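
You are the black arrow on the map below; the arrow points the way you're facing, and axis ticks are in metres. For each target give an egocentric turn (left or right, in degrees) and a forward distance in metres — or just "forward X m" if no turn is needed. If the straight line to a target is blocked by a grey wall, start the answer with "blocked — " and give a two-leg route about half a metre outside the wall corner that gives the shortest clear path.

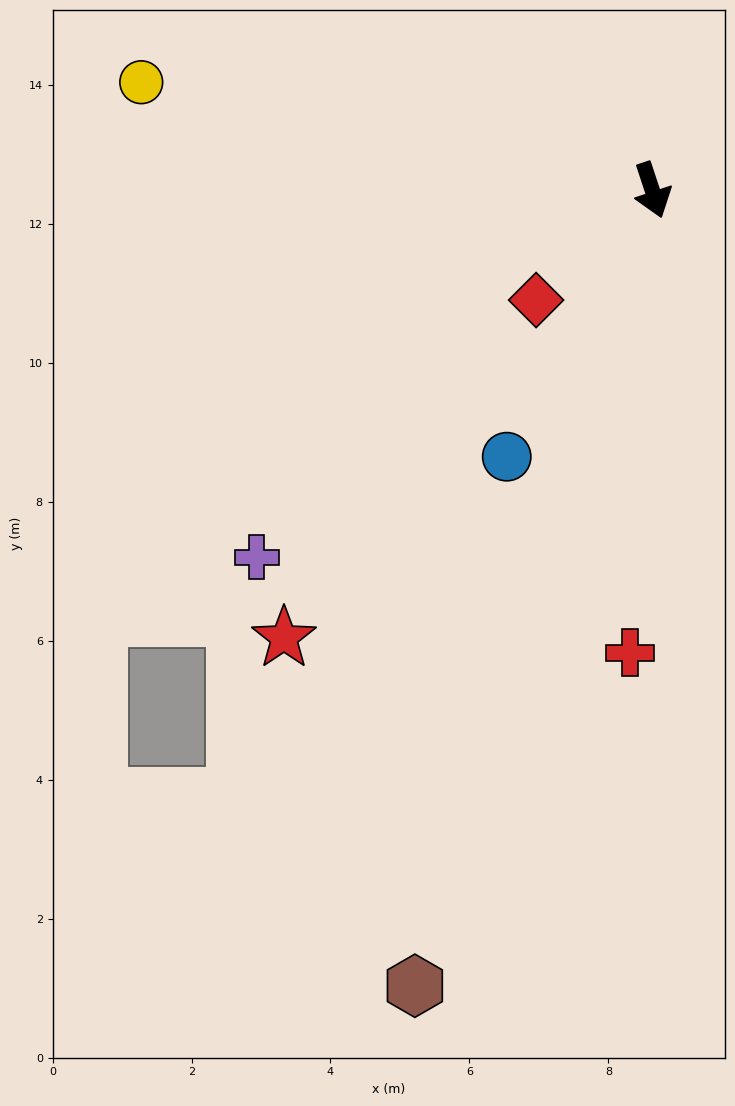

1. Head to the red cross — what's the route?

turn right 21°, forward 6.7 m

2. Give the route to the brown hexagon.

turn right 35°, forward 11.9 m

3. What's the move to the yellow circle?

turn right 120°, forward 7.5 m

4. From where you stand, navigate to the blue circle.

turn right 47°, forward 4.4 m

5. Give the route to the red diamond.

turn right 65°, forward 2.3 m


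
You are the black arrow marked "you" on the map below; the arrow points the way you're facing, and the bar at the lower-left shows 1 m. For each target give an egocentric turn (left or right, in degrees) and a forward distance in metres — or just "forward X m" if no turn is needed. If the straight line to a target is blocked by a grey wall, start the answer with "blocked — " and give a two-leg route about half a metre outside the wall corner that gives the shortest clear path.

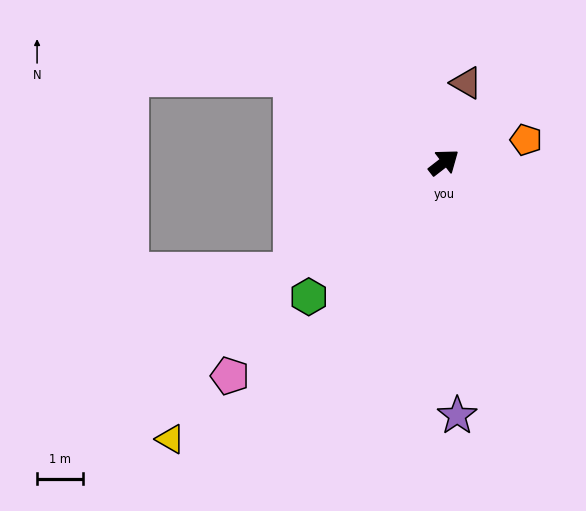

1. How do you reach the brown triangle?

turn left 36°, forward 1.8 m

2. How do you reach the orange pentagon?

turn right 22°, forward 1.8 m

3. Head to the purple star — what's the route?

turn right 125°, forward 5.5 m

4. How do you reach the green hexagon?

turn right 173°, forward 4.1 m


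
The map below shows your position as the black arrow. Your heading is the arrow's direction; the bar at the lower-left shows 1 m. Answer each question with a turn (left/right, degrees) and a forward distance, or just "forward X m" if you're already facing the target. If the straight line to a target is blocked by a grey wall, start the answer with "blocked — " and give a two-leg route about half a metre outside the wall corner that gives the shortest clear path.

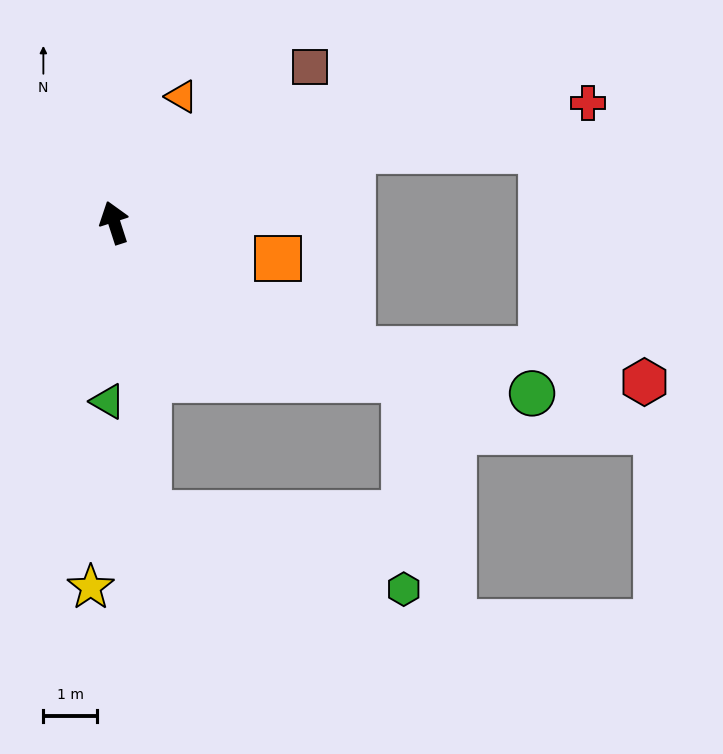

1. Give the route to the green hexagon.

blocked — turn right 136°, forward 6.1 m, then turn right 62°, forward 3.9 m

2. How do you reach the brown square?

turn right 69°, forward 4.7 m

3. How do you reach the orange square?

turn right 120°, forward 3.1 m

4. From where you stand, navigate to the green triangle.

turn left 160°, forward 3.3 m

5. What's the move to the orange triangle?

turn right 46°, forward 2.7 m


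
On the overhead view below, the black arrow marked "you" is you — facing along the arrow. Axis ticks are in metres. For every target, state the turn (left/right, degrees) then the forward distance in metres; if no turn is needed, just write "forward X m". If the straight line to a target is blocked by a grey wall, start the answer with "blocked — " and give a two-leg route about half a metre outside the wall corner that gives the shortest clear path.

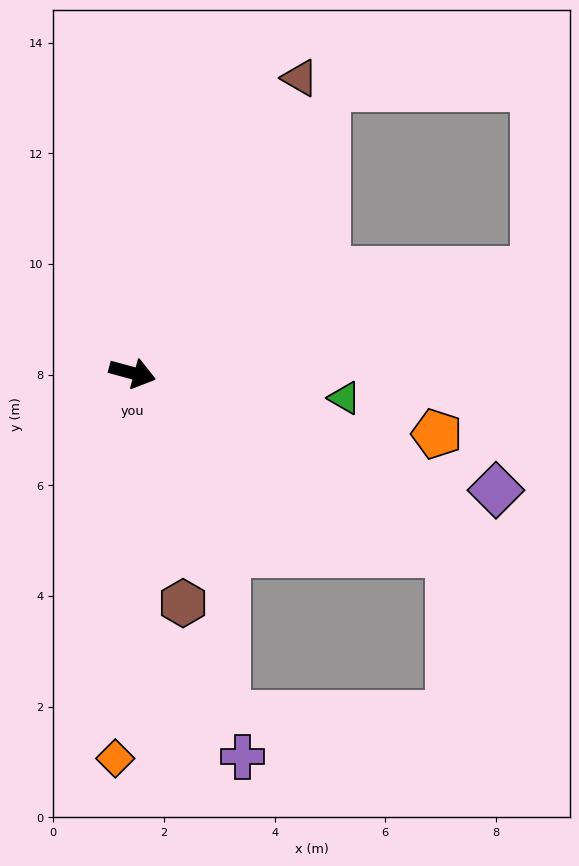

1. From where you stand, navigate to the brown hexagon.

turn right 62°, forward 4.3 m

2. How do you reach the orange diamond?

turn right 77°, forward 7.0 m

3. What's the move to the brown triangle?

turn left 76°, forward 6.1 m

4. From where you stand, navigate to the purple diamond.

turn right 3°, forward 6.9 m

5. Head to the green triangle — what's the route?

turn left 8°, forward 3.9 m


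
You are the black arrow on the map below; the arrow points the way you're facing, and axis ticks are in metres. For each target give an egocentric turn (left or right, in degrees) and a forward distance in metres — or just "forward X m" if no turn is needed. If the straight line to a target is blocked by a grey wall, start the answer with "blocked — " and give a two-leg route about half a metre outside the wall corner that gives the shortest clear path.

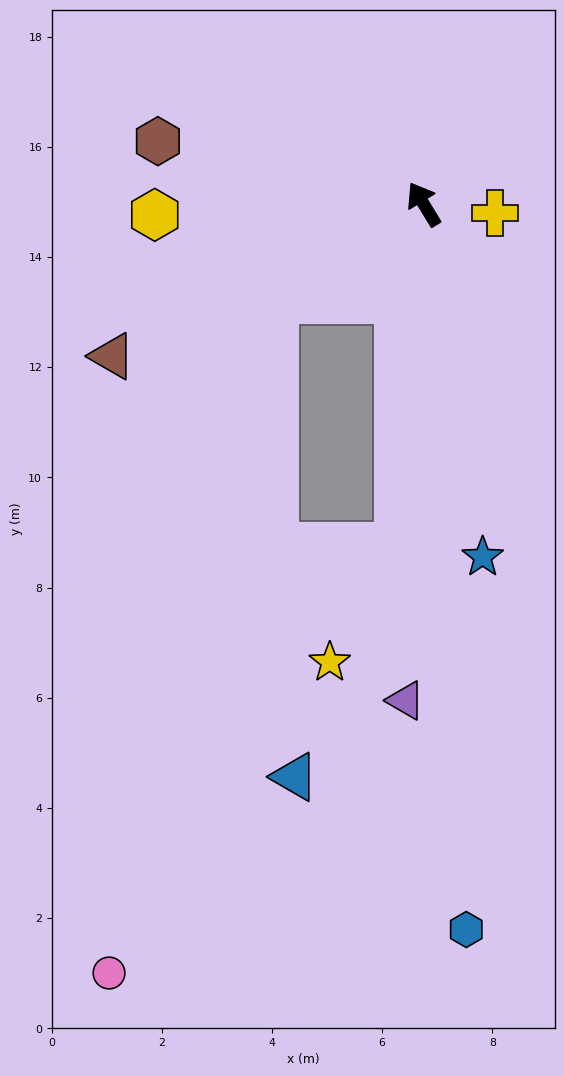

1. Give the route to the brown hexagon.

turn left 45°, forward 5.0 m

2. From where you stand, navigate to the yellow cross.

turn right 129°, forward 1.3 m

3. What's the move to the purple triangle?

turn left 147°, forward 9.0 m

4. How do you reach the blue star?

turn left 158°, forward 6.5 m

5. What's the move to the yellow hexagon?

turn left 61°, forward 4.9 m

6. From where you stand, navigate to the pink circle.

blocked — turn left 92°, forward 3.2 m, then turn left 43°, forward 12.6 m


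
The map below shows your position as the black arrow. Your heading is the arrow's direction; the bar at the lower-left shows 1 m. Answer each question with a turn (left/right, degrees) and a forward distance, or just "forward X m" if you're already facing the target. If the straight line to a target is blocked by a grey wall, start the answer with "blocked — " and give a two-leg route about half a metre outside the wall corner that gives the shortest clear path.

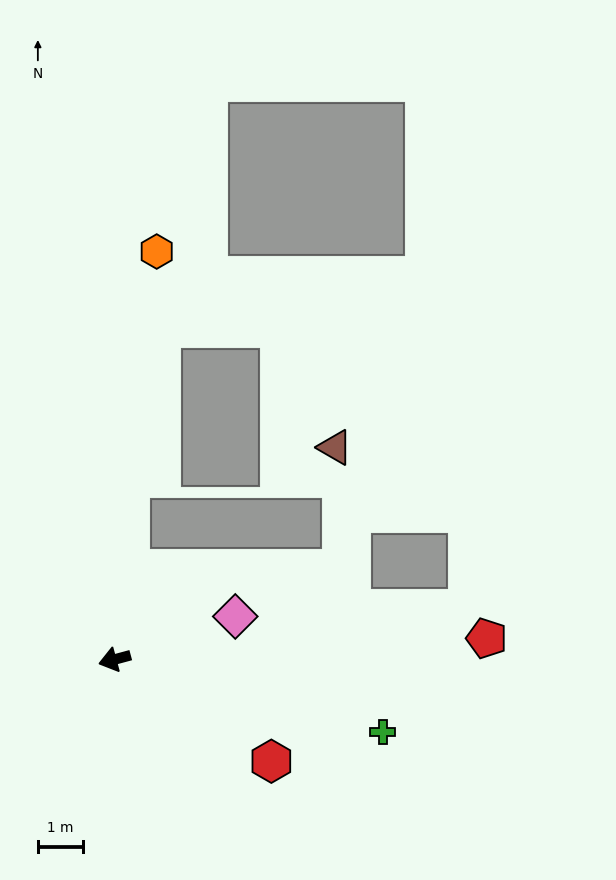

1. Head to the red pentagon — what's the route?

turn left 168°, forward 8.3 m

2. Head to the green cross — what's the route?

turn left 150°, forward 6.2 m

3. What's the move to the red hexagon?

turn left 132°, forward 4.2 m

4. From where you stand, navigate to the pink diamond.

turn right 175°, forward 2.8 m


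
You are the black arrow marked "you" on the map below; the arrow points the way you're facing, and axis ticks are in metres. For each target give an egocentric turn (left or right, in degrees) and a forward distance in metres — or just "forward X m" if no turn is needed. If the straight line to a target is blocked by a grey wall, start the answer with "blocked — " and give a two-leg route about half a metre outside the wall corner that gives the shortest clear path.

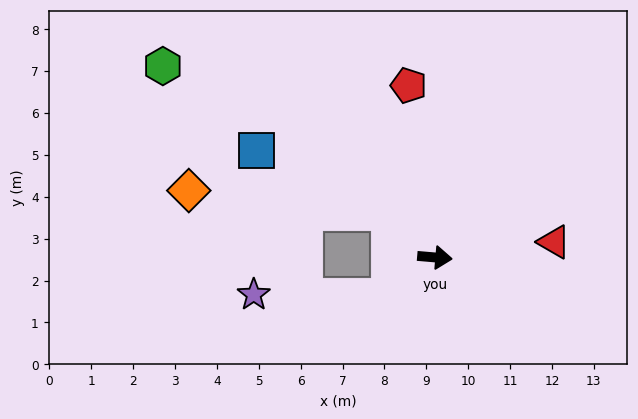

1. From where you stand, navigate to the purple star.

blocked — turn right 136°, forward 1.4 m, then turn right 40°, forward 3.2 m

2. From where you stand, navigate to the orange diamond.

blocked — turn left 141°, forward 1.5 m, then turn left 37°, forward 4.8 m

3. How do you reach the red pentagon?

turn left 104°, forward 4.2 m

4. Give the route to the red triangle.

turn left 12°, forward 2.9 m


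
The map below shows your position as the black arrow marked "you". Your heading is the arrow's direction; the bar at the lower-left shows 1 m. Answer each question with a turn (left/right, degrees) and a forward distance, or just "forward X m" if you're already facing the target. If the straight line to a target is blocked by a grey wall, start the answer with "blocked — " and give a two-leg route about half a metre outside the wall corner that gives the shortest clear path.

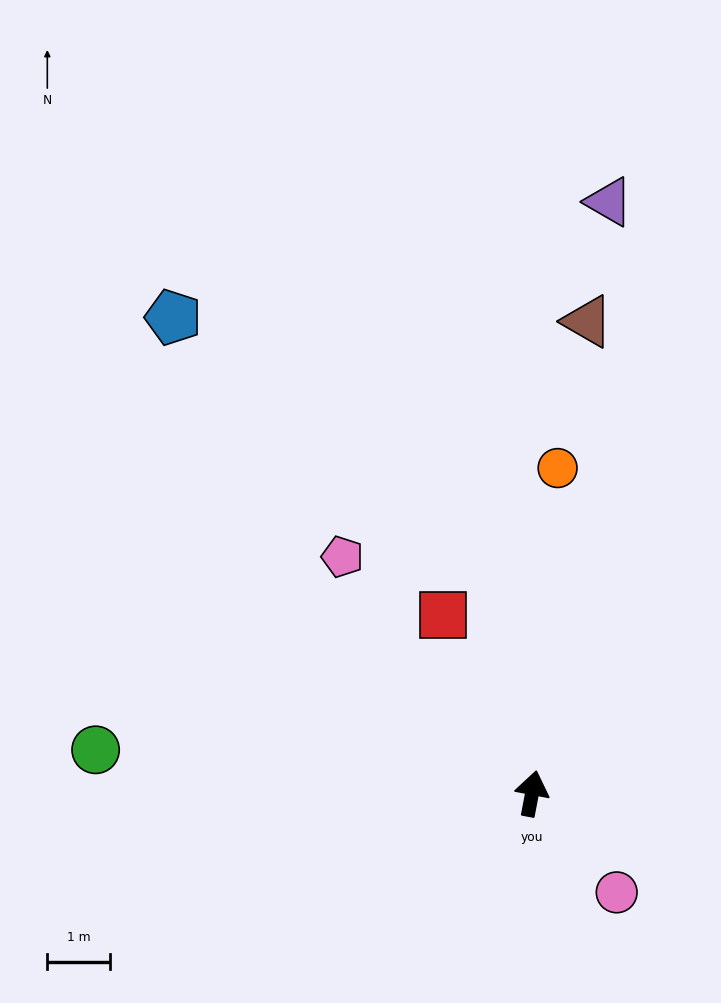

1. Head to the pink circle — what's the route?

turn right 129°, forward 2.1 m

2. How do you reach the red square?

turn left 37°, forward 3.2 m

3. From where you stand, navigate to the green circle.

turn left 95°, forward 7.0 m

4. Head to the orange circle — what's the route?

turn left 6°, forward 5.2 m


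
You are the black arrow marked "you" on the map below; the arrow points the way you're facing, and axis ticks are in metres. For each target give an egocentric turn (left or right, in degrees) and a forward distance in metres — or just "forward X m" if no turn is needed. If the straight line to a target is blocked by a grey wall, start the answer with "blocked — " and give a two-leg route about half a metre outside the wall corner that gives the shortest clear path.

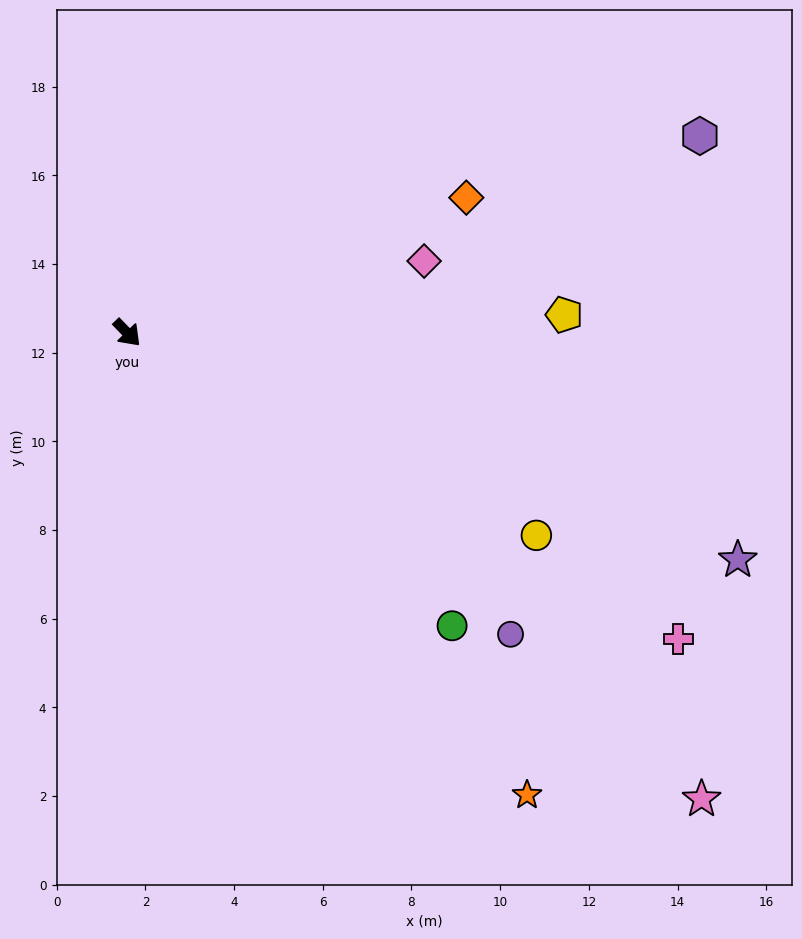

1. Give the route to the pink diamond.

turn left 60°, forward 6.9 m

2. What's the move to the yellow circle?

turn left 20°, forward 10.3 m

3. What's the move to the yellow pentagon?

turn left 48°, forward 9.9 m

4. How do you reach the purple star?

turn left 26°, forward 14.7 m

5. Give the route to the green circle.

turn left 4°, forward 9.9 m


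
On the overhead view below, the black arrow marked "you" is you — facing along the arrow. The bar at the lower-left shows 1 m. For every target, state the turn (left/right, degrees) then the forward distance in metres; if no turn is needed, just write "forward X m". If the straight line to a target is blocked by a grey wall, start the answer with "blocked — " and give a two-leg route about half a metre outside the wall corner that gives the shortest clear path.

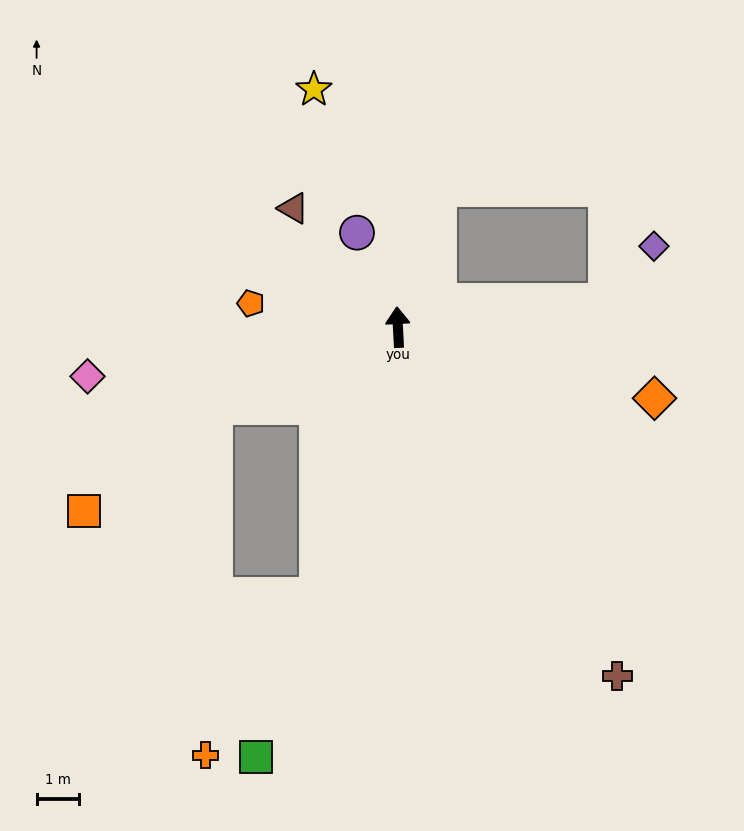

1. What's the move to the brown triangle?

turn left 38°, forward 3.7 m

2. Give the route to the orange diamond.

turn right 109°, forward 6.2 m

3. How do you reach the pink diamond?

turn left 96°, forward 7.3 m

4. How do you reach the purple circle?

turn left 20°, forward 2.4 m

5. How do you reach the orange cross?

blocked — turn left 160°, forward 6.5 m, then turn right 18°, forward 4.5 m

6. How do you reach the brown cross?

turn right 151°, forward 9.6 m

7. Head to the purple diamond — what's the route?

blocked — turn right 86°, forward 4.9 m, then turn left 42°, forward 1.7 m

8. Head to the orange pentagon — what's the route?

turn left 78°, forward 3.5 m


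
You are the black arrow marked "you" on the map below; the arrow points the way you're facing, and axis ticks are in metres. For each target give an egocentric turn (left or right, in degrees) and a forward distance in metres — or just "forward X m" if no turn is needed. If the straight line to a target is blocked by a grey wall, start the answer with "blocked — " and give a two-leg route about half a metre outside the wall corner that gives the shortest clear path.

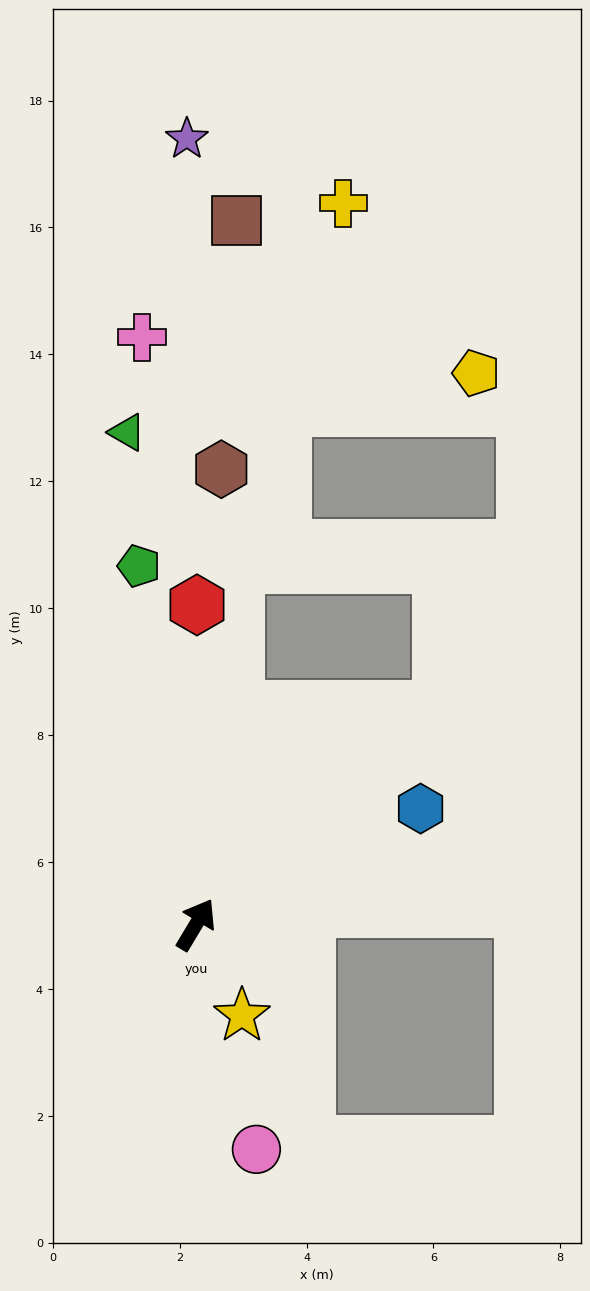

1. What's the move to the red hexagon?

turn left 31°, forward 5.0 m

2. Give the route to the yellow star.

turn right 122°, forward 1.6 m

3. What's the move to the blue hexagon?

turn right 32°, forward 4.0 m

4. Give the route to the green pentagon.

turn left 40°, forward 5.7 m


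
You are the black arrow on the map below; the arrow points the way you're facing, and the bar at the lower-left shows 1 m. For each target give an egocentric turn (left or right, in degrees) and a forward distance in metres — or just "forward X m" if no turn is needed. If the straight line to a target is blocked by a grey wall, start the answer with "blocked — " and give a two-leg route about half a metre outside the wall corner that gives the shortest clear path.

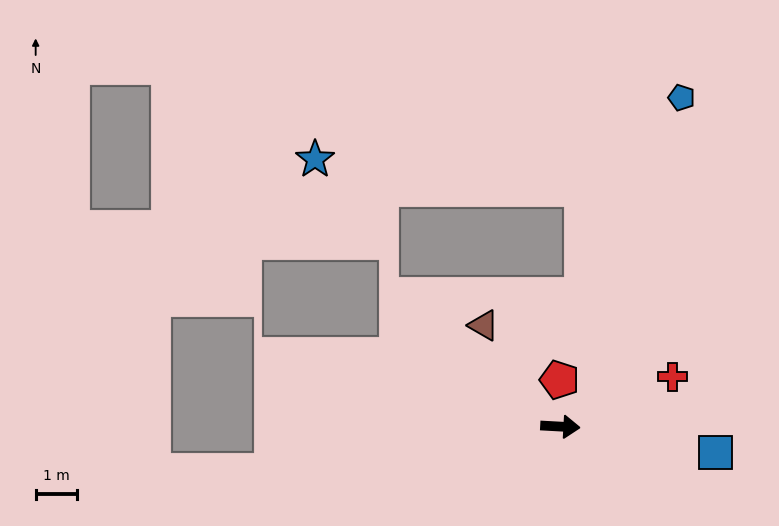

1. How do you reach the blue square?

turn right 6°, forward 3.8 m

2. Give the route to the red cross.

turn left 27°, forward 3.0 m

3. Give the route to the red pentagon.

turn left 94°, forward 1.1 m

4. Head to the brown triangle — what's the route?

turn left 130°, forward 3.1 m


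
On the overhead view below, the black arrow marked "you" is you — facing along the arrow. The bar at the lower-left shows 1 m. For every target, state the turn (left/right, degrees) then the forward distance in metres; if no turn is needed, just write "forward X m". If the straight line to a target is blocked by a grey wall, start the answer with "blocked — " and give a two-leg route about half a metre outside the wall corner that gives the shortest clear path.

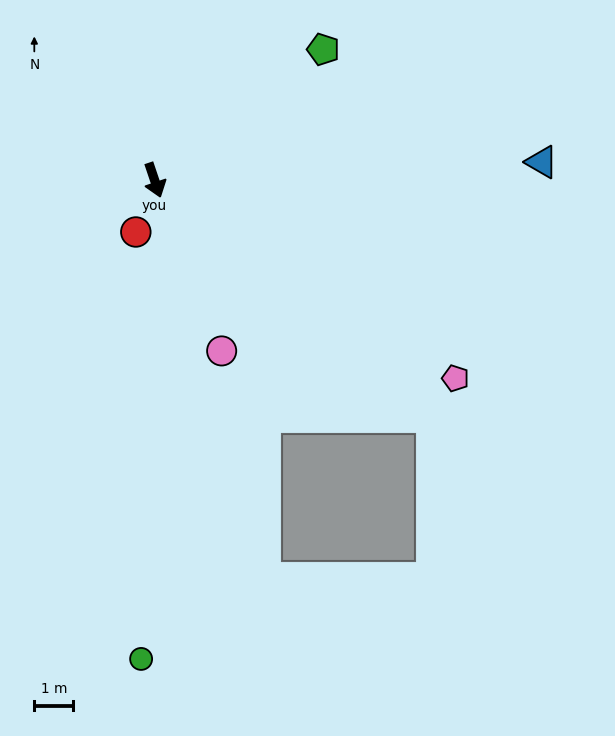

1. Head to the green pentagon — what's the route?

turn left 109°, forward 5.5 m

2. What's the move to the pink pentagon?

turn left 38°, forward 9.2 m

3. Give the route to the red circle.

turn right 39°, forward 1.4 m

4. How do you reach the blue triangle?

turn left 74°, forward 9.9 m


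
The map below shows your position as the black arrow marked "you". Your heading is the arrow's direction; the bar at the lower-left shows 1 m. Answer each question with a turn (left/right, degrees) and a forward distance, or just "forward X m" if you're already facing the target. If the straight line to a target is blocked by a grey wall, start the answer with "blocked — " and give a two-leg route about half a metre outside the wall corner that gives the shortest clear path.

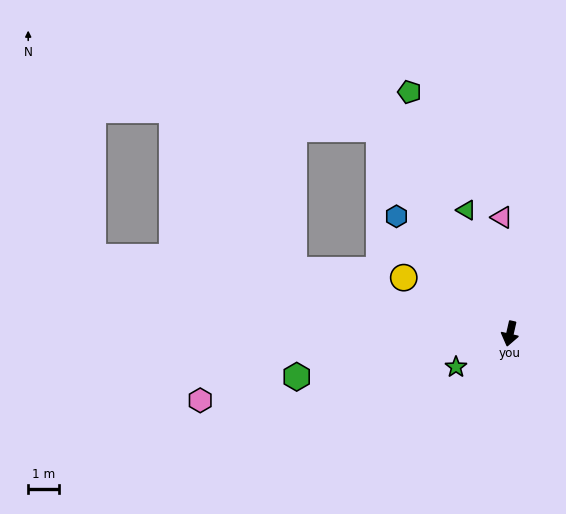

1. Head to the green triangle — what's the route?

turn right 148°, forward 4.2 m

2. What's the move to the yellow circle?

turn right 105°, forward 3.9 m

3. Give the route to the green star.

turn right 45°, forward 2.0 m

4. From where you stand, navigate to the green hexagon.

turn right 66°, forward 7.0 m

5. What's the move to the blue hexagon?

turn right 123°, forward 5.3 m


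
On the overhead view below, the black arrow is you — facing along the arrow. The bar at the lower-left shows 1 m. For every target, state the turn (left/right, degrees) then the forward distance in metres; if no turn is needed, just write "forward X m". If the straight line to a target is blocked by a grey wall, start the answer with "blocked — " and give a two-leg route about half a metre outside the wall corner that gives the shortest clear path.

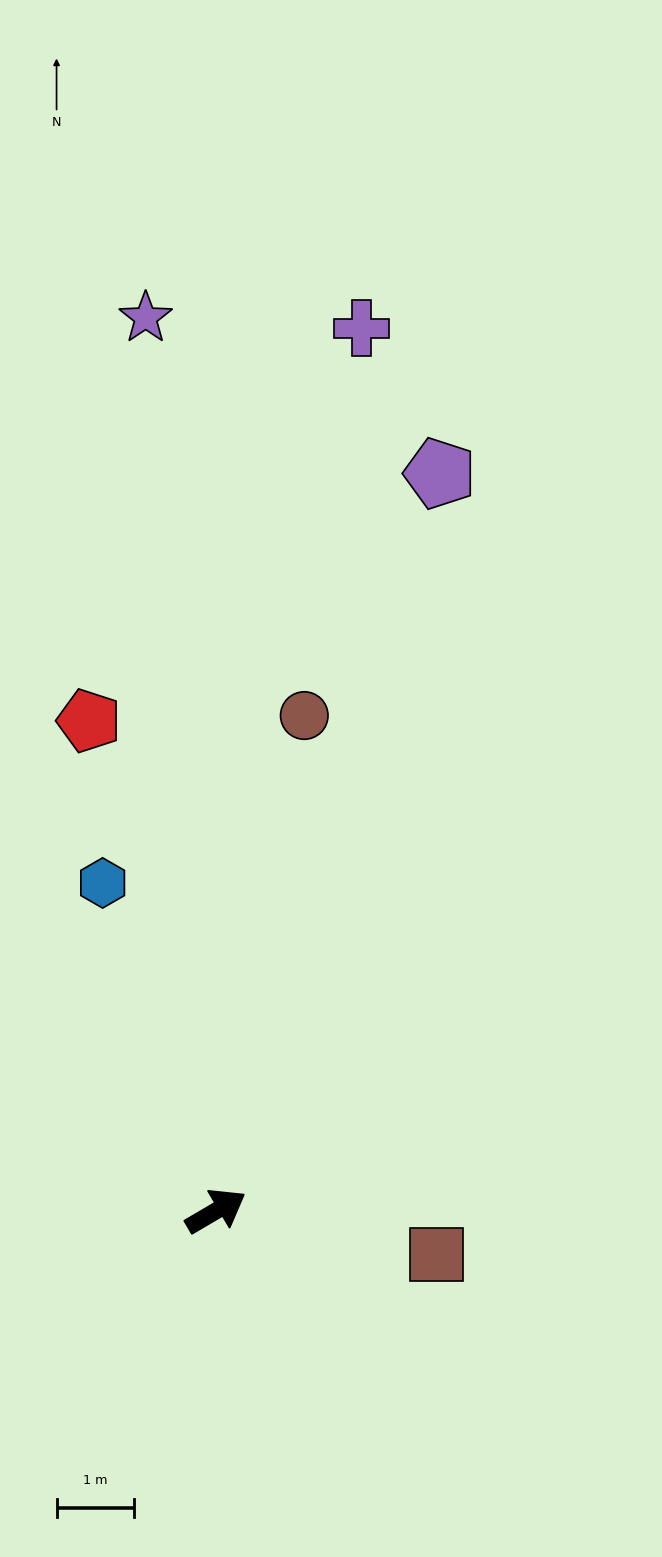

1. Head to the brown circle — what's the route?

turn left 50°, forward 6.5 m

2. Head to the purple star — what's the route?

turn left 64°, forward 11.6 m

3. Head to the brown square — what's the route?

turn right 42°, forward 2.9 m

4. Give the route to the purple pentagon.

turn left 43°, forward 10.0 m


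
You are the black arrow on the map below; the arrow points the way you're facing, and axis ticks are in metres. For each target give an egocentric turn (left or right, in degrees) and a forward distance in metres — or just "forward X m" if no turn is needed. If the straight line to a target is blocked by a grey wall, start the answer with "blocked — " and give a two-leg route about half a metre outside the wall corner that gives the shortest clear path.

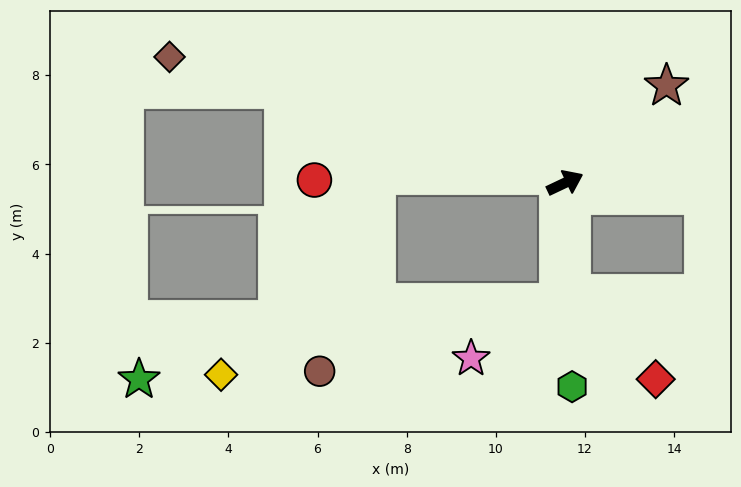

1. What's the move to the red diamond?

blocked — turn right 112°, forward 2.5 m, then turn left 41°, forward 2.7 m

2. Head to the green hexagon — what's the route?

turn right 113°, forward 4.6 m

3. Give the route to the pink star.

blocked — turn right 119°, forward 2.7 m, then turn right 53°, forward 2.3 m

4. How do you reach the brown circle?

blocked — turn right 119°, forward 2.7 m, then turn right 70°, forward 5.6 m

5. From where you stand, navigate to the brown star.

turn left 18°, forward 3.2 m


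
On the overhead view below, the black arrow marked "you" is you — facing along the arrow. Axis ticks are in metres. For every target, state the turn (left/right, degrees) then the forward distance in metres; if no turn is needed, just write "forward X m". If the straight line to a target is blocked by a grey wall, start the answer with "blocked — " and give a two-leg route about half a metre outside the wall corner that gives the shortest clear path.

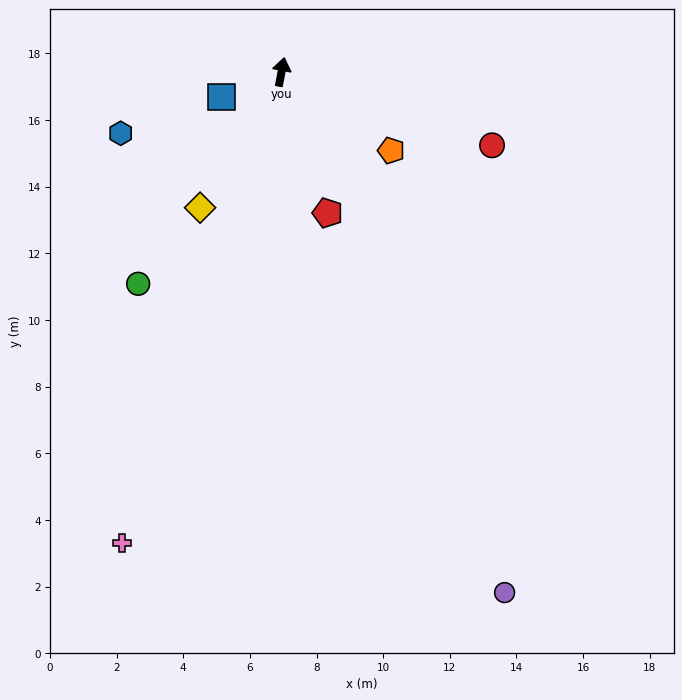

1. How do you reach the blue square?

turn left 124°, forward 1.9 m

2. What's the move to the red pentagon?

turn right 151°, forward 4.5 m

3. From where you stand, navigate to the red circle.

turn right 98°, forward 6.7 m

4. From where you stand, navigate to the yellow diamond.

turn left 160°, forward 4.8 m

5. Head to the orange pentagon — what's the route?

turn right 115°, forward 4.0 m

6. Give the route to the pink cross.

turn left 172°, forward 14.9 m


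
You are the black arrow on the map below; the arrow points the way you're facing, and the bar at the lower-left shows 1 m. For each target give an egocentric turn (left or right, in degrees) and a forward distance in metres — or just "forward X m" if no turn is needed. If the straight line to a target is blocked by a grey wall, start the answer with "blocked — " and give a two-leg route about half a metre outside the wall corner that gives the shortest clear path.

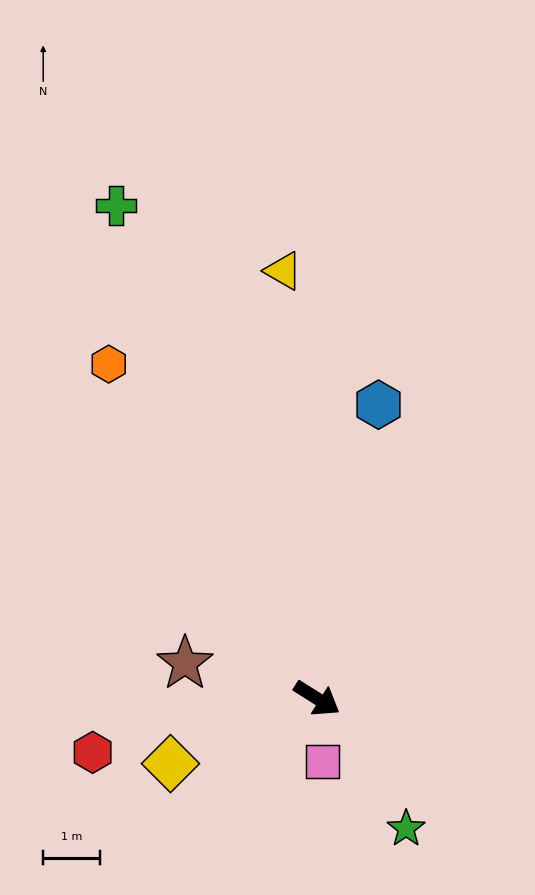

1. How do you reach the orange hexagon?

turn left 154°, forward 6.9 m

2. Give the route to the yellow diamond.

turn right 124°, forward 2.8 m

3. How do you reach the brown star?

turn right 163°, forward 2.4 m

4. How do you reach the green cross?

turn left 144°, forward 9.3 m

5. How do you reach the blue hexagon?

turn left 110°, forward 5.3 m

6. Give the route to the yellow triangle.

turn left 127°, forward 7.5 m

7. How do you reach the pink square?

turn right 53°, forward 1.1 m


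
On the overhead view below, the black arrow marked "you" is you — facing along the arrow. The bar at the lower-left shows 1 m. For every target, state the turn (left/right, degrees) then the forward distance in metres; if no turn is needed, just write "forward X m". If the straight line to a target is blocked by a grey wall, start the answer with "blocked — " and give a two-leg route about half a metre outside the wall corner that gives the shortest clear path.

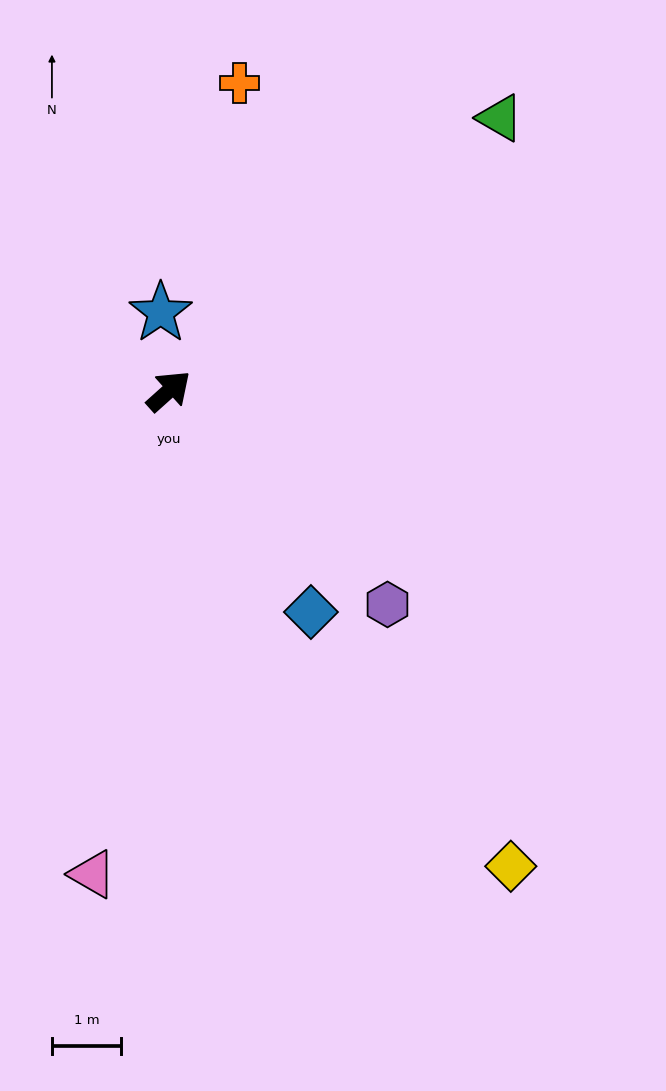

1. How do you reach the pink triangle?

turn right 141°, forward 7.1 m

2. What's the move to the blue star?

turn left 54°, forward 1.1 m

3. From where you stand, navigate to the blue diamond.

turn right 99°, forward 3.8 m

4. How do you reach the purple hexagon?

turn right 86°, forward 4.4 m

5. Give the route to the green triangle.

turn right 2°, forward 6.2 m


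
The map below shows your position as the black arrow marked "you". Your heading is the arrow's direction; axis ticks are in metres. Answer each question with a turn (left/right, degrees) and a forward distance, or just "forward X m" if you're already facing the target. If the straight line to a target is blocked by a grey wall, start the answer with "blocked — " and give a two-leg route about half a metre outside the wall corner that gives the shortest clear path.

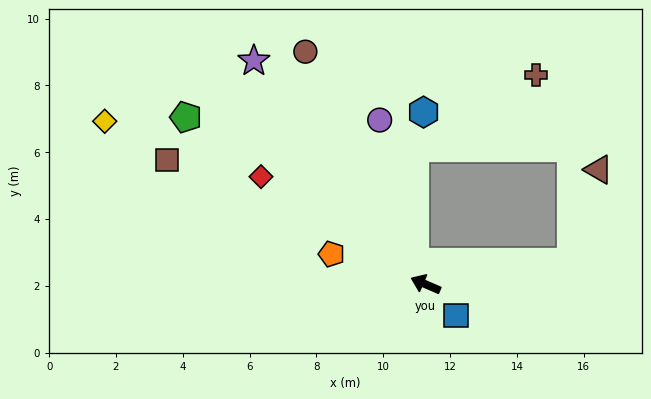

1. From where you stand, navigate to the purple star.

turn right 29°, forward 8.4 m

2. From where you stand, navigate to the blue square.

turn left 157°, forward 1.3 m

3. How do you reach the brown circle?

turn right 39°, forward 7.8 m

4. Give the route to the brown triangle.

blocked — turn right 148°, forward 4.4 m, then turn left 65°, forward 2.9 m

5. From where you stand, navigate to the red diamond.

turn right 10°, forward 5.9 m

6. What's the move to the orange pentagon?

turn left 6°, forward 3.0 m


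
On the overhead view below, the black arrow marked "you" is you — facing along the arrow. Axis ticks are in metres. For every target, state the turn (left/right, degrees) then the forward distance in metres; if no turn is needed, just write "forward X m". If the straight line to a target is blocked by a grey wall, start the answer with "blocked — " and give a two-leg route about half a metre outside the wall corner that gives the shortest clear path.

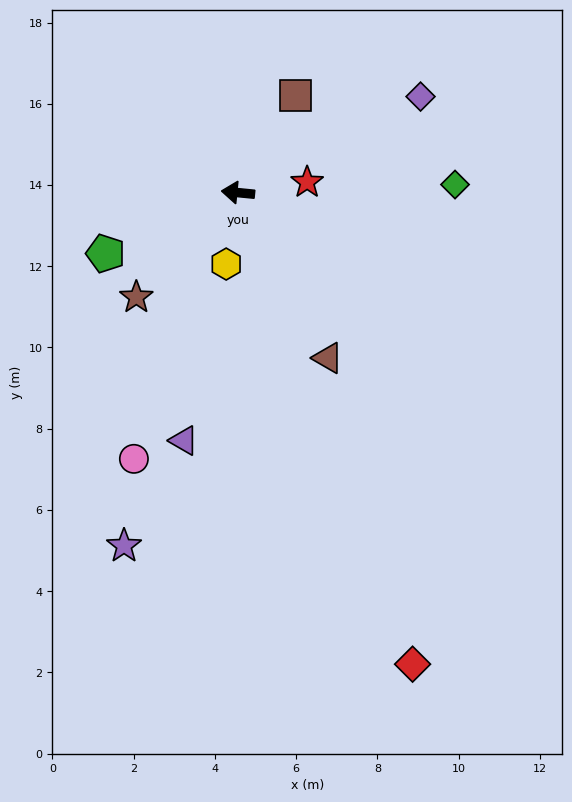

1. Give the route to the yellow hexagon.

turn left 86°, forward 1.8 m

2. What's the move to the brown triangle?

turn left 124°, forward 4.6 m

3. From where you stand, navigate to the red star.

turn right 166°, forward 1.7 m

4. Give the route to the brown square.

turn right 115°, forward 2.8 m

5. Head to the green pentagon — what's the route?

turn left 30°, forward 3.6 m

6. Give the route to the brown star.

turn left 51°, forward 3.6 m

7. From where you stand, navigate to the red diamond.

turn left 116°, forward 12.4 m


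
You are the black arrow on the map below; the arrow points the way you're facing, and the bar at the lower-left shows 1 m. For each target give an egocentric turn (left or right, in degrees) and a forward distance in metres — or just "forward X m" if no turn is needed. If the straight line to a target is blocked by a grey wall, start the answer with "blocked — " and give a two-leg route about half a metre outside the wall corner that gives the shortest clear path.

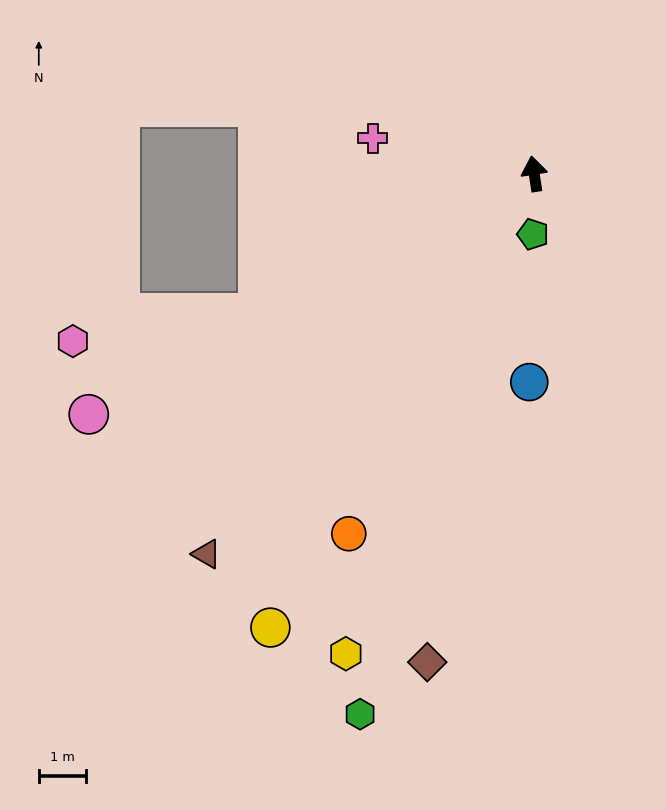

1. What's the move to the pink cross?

turn left 69°, forward 3.5 m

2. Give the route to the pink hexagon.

blocked — turn left 108°, forward 6.5 m, then turn right 18°, forward 3.9 m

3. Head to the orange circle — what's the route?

turn left 144°, forward 8.5 m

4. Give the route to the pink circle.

turn left 110°, forward 10.7 m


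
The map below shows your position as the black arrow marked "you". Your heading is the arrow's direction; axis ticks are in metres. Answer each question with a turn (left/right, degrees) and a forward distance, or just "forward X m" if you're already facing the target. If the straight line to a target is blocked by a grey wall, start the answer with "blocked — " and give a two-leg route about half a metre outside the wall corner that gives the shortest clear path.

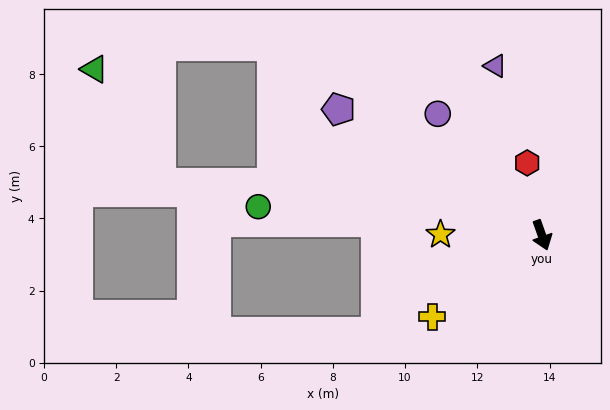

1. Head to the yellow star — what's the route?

turn right 110°, forward 2.8 m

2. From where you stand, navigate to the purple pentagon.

turn right 141°, forward 6.6 m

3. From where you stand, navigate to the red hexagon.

turn left 172°, forward 2.0 m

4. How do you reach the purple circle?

turn right 159°, forward 4.4 m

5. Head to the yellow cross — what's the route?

turn right 73°, forward 3.8 m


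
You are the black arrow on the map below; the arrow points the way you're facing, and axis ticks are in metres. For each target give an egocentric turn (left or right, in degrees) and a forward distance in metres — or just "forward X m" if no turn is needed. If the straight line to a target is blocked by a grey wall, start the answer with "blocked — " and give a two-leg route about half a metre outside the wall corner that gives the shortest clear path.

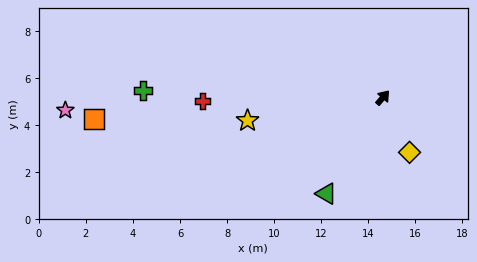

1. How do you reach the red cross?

turn left 132°, forward 7.7 m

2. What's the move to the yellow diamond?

turn right 113°, forward 2.6 m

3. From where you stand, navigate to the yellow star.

turn left 140°, forward 5.8 m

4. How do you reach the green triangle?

turn right 170°, forward 4.7 m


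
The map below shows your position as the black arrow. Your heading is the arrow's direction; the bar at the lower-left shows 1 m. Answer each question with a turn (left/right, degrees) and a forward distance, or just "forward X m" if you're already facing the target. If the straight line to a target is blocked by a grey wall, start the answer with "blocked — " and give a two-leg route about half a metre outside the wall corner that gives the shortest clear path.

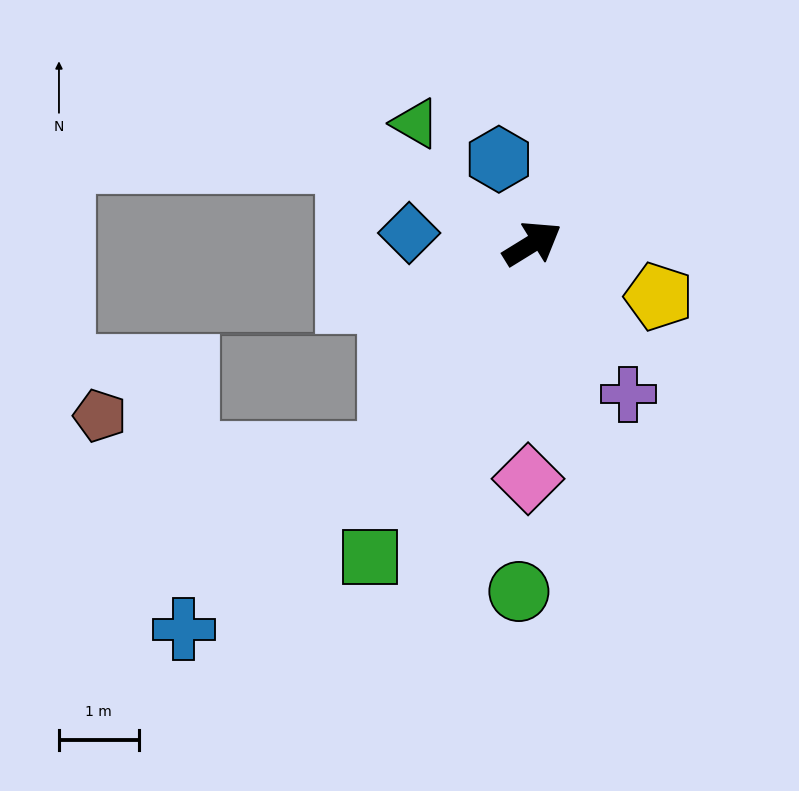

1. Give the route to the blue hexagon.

turn left 80°, forward 1.1 m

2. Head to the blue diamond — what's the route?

turn left 143°, forward 1.5 m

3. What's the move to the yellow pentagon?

turn right 54°, forward 1.7 m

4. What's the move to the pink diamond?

turn right 123°, forward 2.9 m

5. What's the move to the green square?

turn right 149°, forward 4.4 m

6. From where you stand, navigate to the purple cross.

turn right 89°, forward 2.2 m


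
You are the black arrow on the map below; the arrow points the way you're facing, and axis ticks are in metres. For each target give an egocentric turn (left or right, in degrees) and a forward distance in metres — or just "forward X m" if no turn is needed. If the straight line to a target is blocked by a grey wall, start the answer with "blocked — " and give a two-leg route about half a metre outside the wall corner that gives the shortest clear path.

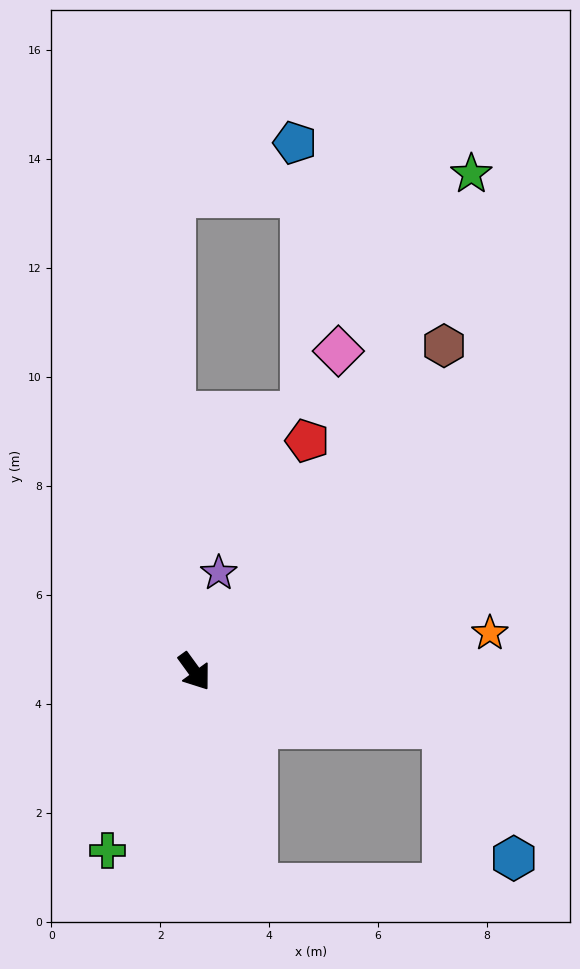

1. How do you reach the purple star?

turn left 130°, forward 1.9 m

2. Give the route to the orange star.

turn left 61°, forward 5.5 m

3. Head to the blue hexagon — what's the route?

blocked — turn left 42°, forward 4.7 m, then turn right 51°, forward 2.7 m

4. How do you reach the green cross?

turn right 62°, forward 3.7 m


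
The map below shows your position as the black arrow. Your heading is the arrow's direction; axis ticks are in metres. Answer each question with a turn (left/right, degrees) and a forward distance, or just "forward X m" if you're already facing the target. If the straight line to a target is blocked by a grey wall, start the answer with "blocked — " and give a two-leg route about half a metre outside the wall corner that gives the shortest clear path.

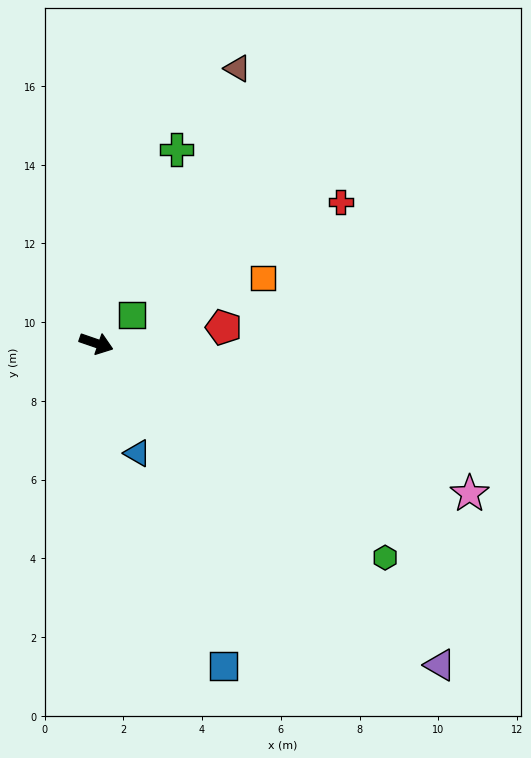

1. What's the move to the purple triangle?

turn right 24°, forward 12.0 m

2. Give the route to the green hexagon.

turn right 18°, forward 9.1 m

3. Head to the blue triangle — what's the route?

turn right 50°, forward 3.0 m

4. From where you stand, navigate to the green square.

turn left 57°, forward 1.1 m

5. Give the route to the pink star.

turn right 3°, forward 10.2 m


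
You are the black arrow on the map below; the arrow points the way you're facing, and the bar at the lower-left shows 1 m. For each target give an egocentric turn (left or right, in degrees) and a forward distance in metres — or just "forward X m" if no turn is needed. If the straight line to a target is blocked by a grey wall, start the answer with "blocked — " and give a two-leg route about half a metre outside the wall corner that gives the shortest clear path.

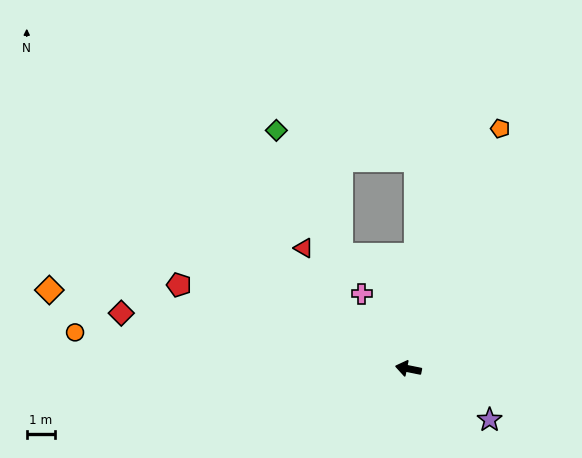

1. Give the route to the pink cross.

turn right 47°, forward 3.1 m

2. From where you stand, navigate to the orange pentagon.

turn right 100°, forward 9.0 m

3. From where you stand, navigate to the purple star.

turn left 159°, forward 3.4 m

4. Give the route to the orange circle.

turn left 5°, forward 11.7 m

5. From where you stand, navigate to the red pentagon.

turn right 9°, forward 8.6 m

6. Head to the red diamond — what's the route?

forward 10.2 m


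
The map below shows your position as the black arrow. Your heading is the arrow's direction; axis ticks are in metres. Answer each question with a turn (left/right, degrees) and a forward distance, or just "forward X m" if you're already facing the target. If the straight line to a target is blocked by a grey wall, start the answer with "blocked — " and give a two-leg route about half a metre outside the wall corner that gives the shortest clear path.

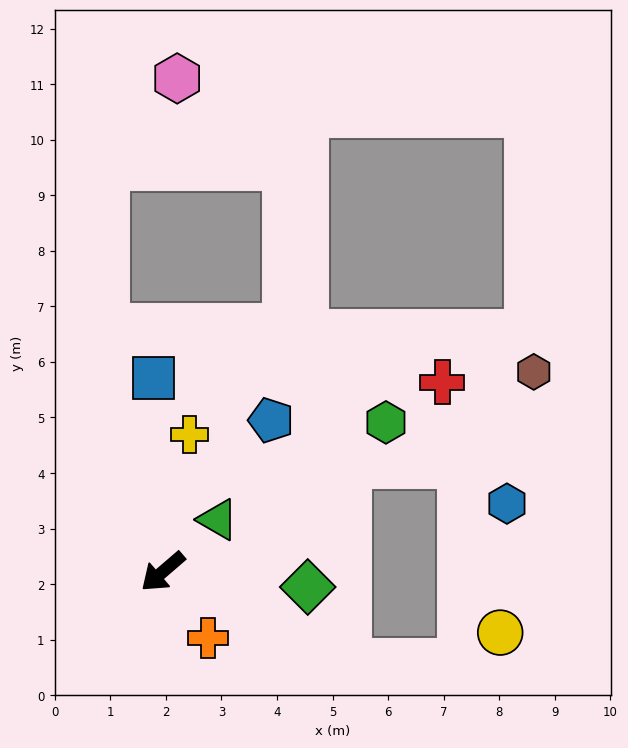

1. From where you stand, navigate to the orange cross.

turn left 84°, forward 1.4 m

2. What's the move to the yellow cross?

turn right 142°, forward 2.5 m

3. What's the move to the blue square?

turn right 128°, forward 3.5 m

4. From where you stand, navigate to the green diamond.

turn left 133°, forward 2.6 m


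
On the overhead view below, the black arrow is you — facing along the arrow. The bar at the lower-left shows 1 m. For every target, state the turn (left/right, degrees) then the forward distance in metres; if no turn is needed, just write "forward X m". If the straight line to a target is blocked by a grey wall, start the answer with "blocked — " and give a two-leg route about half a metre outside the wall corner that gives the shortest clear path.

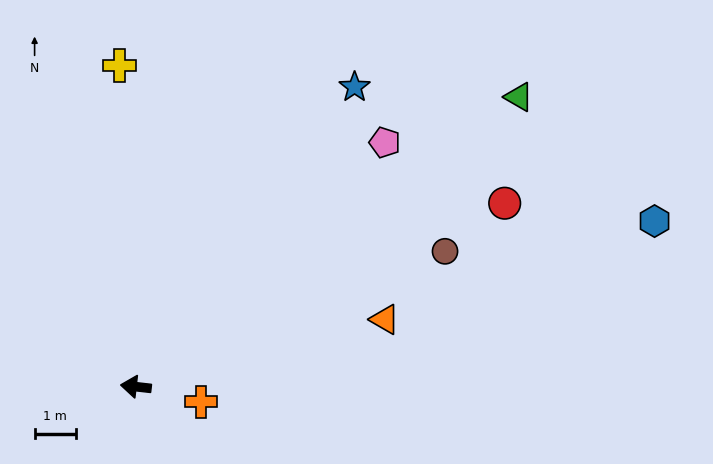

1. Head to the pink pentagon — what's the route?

turn right 129°, forward 8.5 m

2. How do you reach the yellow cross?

turn right 81°, forward 7.8 m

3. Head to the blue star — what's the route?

turn right 120°, forward 9.0 m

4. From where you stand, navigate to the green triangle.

turn right 136°, forward 11.6 m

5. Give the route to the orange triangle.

turn right 158°, forward 6.3 m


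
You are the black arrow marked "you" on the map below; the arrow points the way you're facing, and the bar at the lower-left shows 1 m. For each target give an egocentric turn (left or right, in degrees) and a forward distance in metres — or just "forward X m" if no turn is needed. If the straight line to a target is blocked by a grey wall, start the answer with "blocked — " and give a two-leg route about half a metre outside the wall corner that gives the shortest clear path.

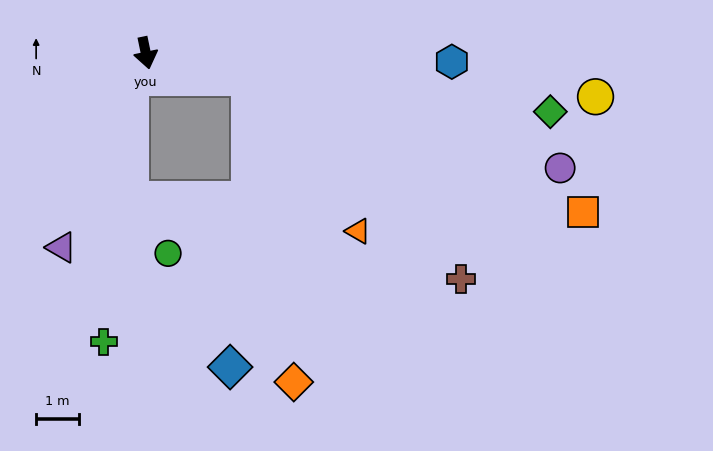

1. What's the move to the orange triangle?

blocked — turn left 65°, forward 2.5 m, then turn right 42°, forward 4.3 m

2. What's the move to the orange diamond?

blocked — turn left 65°, forward 2.5 m, then turn right 69°, forward 7.1 m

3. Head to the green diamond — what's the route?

turn left 70°, forward 9.5 m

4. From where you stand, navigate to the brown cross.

blocked — turn left 65°, forward 2.5 m, then turn right 30°, forward 6.8 m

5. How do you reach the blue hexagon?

turn left 77°, forward 7.1 m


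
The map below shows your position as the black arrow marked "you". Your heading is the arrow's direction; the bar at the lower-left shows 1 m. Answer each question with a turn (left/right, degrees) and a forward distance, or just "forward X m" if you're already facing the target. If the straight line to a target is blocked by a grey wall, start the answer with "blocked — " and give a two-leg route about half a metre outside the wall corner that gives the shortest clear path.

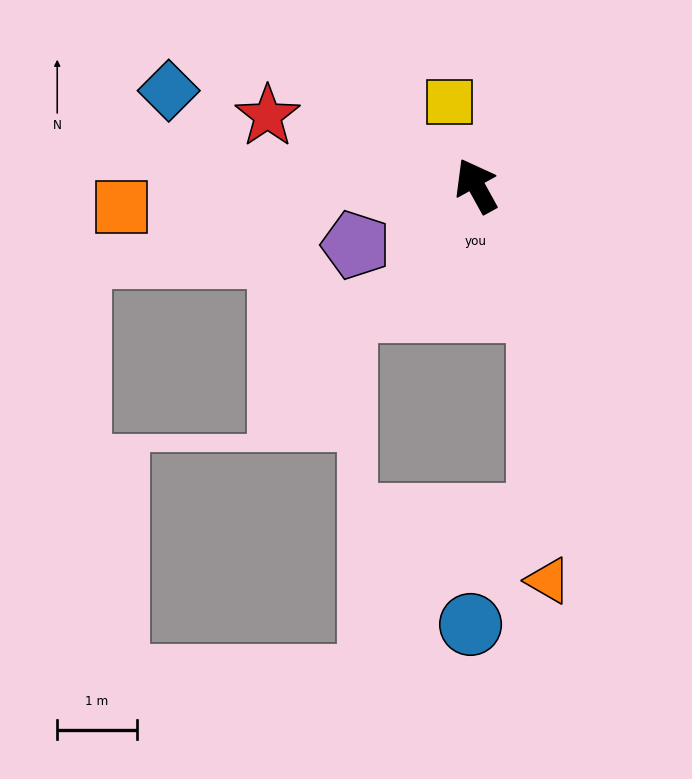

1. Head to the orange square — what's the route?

turn left 65°, forward 4.5 m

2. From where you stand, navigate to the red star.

turn left 43°, forward 2.8 m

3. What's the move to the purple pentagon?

turn left 87°, forward 1.7 m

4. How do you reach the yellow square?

turn right 11°, forward 1.1 m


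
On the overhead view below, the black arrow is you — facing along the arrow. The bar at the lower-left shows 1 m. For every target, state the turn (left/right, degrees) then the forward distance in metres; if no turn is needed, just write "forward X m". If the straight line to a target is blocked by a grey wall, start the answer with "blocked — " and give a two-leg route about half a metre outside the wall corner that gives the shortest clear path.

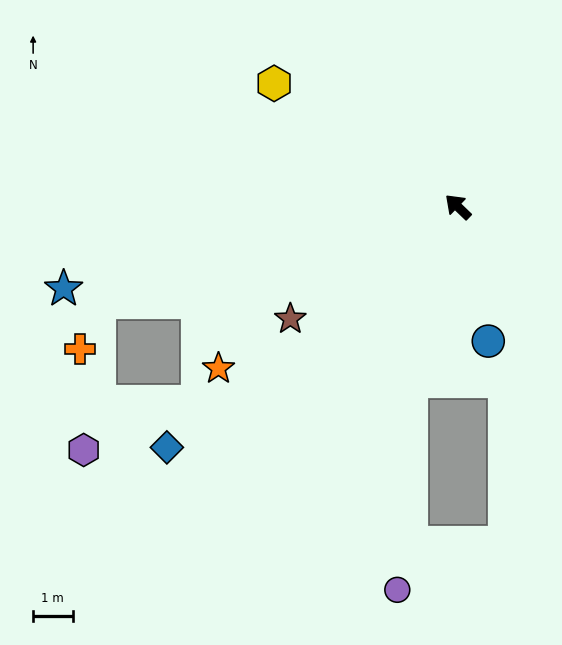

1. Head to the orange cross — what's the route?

blocked — turn left 59°, forward 9.4 m, then turn left 52°, forward 1.3 m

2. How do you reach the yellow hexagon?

turn left 10°, forward 5.6 m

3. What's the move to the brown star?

turn left 78°, forward 5.1 m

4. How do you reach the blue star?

turn left 56°, forward 10.2 m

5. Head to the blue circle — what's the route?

turn left 147°, forward 3.5 m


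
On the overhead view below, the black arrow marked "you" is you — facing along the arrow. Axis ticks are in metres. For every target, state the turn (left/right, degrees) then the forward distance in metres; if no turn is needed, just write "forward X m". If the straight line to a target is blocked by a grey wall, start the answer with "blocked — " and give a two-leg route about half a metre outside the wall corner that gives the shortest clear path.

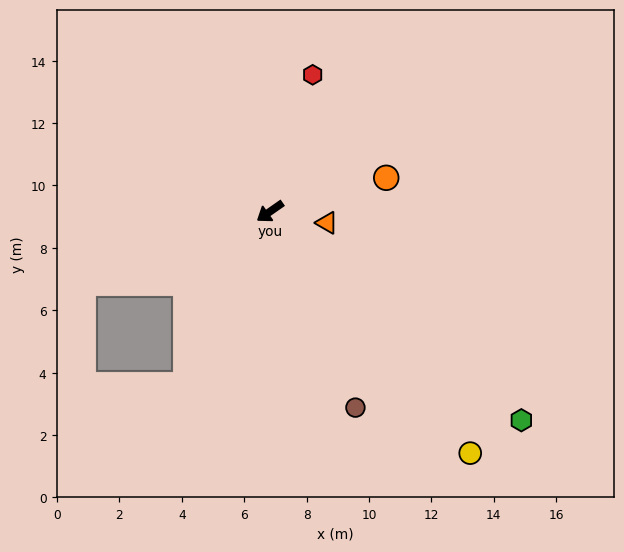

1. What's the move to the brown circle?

turn left 79°, forward 6.9 m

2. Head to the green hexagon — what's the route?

turn left 105°, forward 10.5 m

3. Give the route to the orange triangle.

turn left 134°, forward 1.9 m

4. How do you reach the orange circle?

turn left 161°, forward 3.9 m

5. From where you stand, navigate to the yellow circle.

turn left 95°, forward 10.1 m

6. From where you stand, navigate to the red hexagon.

turn right 142°, forward 4.6 m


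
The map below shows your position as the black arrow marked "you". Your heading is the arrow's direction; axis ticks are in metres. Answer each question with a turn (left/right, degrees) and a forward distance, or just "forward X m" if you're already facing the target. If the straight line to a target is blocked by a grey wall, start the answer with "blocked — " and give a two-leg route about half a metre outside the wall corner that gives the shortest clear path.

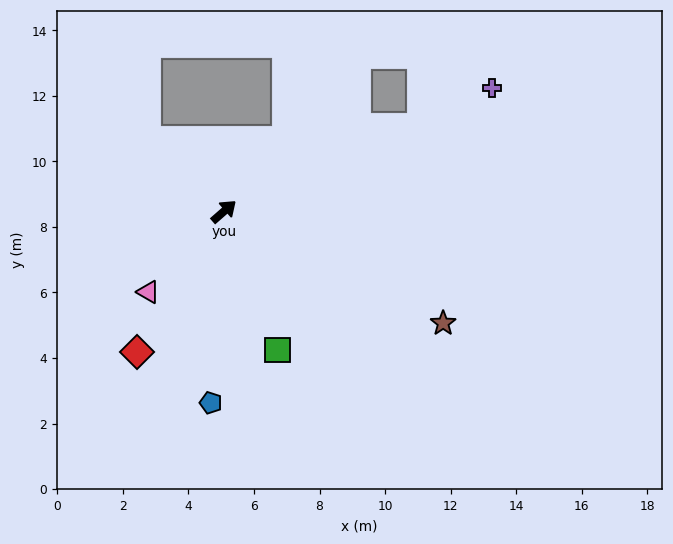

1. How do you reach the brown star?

turn right 68°, forward 7.5 m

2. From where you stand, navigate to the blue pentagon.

turn right 135°, forward 5.9 m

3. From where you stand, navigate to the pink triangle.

turn right 174°, forward 3.4 m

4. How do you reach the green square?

turn right 110°, forward 4.5 m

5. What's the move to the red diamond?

turn right 163°, forward 5.0 m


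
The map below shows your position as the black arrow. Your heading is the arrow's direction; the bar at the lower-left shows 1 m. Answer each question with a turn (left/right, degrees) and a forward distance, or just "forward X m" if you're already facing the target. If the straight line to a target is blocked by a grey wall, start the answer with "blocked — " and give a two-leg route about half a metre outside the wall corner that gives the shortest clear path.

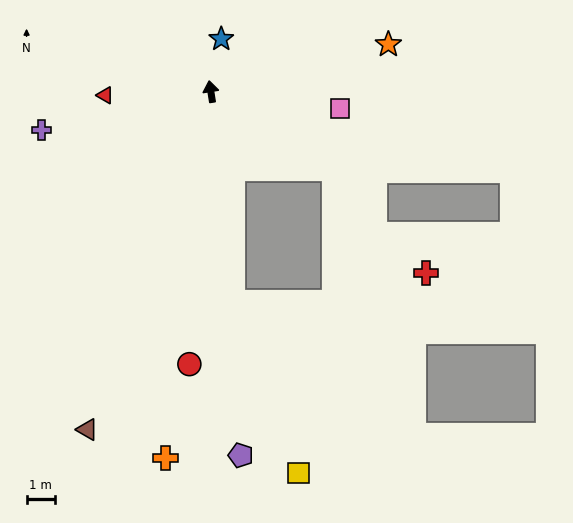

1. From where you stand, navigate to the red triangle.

turn left 83°, forward 3.7 m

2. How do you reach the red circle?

turn left 167°, forward 9.6 m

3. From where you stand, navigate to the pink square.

turn right 106°, forward 4.6 m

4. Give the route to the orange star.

turn right 84°, forward 6.5 m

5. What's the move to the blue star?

turn right 20°, forward 1.9 m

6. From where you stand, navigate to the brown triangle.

turn left 151°, forward 12.6 m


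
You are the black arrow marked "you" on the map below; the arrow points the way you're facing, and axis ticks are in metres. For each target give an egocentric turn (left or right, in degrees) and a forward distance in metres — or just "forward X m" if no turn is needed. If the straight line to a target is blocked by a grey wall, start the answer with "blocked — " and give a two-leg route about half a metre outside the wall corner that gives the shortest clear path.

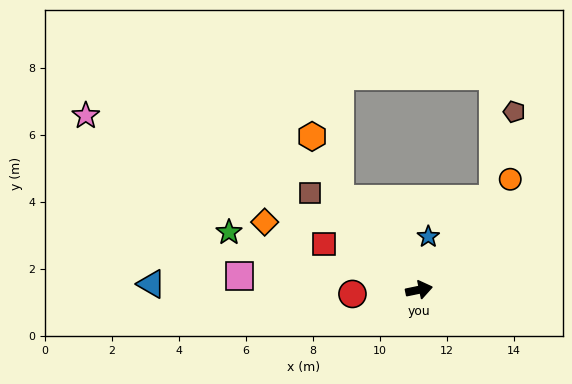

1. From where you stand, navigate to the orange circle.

turn left 39°, forward 4.3 m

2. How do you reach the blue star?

turn left 68°, forward 1.6 m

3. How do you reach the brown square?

turn left 127°, forward 4.4 m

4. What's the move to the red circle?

turn left 172°, forward 2.0 m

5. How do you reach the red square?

turn left 143°, forward 3.1 m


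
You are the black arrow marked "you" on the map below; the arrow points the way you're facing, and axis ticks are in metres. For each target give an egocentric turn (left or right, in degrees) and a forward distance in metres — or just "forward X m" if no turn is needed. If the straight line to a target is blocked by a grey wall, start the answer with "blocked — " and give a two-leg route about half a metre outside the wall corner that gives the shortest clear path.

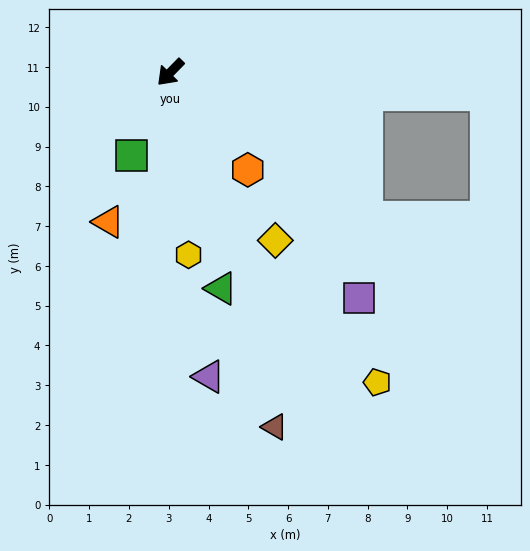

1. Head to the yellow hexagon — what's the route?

turn left 50°, forward 4.6 m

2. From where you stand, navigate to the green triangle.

turn left 58°, forward 5.6 m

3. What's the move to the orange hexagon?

turn left 83°, forward 3.1 m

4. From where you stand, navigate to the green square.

turn left 19°, forward 2.3 m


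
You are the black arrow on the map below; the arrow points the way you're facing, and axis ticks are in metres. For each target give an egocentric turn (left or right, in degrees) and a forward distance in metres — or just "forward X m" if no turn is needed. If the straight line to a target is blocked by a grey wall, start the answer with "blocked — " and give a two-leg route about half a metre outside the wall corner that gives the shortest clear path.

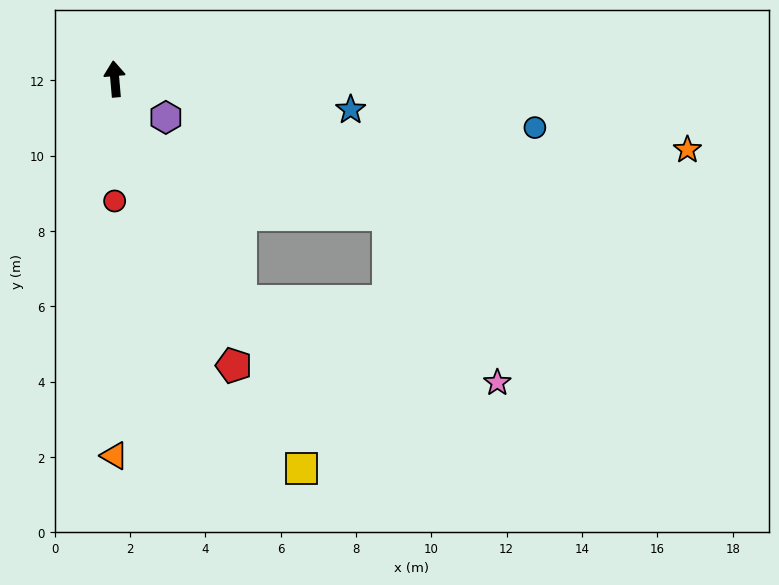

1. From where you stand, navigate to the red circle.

turn left 175°, forward 3.2 m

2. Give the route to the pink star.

blocked — turn right 155°, forward 6.8 m, then turn left 42°, forward 7.1 m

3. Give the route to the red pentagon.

turn right 162°, forward 8.2 m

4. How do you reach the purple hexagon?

turn right 132°, forward 1.7 m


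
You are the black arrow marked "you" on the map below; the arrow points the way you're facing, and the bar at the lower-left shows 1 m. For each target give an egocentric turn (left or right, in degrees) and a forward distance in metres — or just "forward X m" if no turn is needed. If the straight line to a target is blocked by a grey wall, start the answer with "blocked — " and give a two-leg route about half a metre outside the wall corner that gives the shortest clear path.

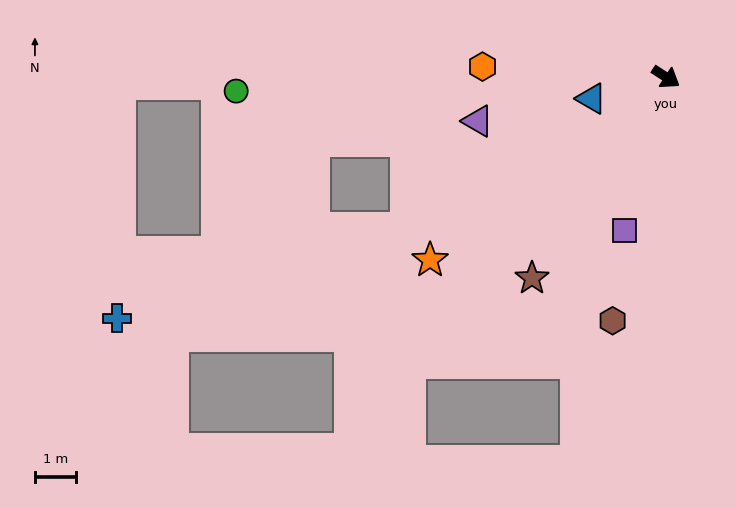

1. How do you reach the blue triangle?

turn right 131°, forward 1.9 m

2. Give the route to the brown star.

turn right 91°, forward 5.9 m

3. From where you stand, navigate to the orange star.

turn right 109°, forward 7.3 m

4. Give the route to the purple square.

turn right 72°, forward 3.9 m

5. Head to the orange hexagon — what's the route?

turn right 150°, forward 4.5 m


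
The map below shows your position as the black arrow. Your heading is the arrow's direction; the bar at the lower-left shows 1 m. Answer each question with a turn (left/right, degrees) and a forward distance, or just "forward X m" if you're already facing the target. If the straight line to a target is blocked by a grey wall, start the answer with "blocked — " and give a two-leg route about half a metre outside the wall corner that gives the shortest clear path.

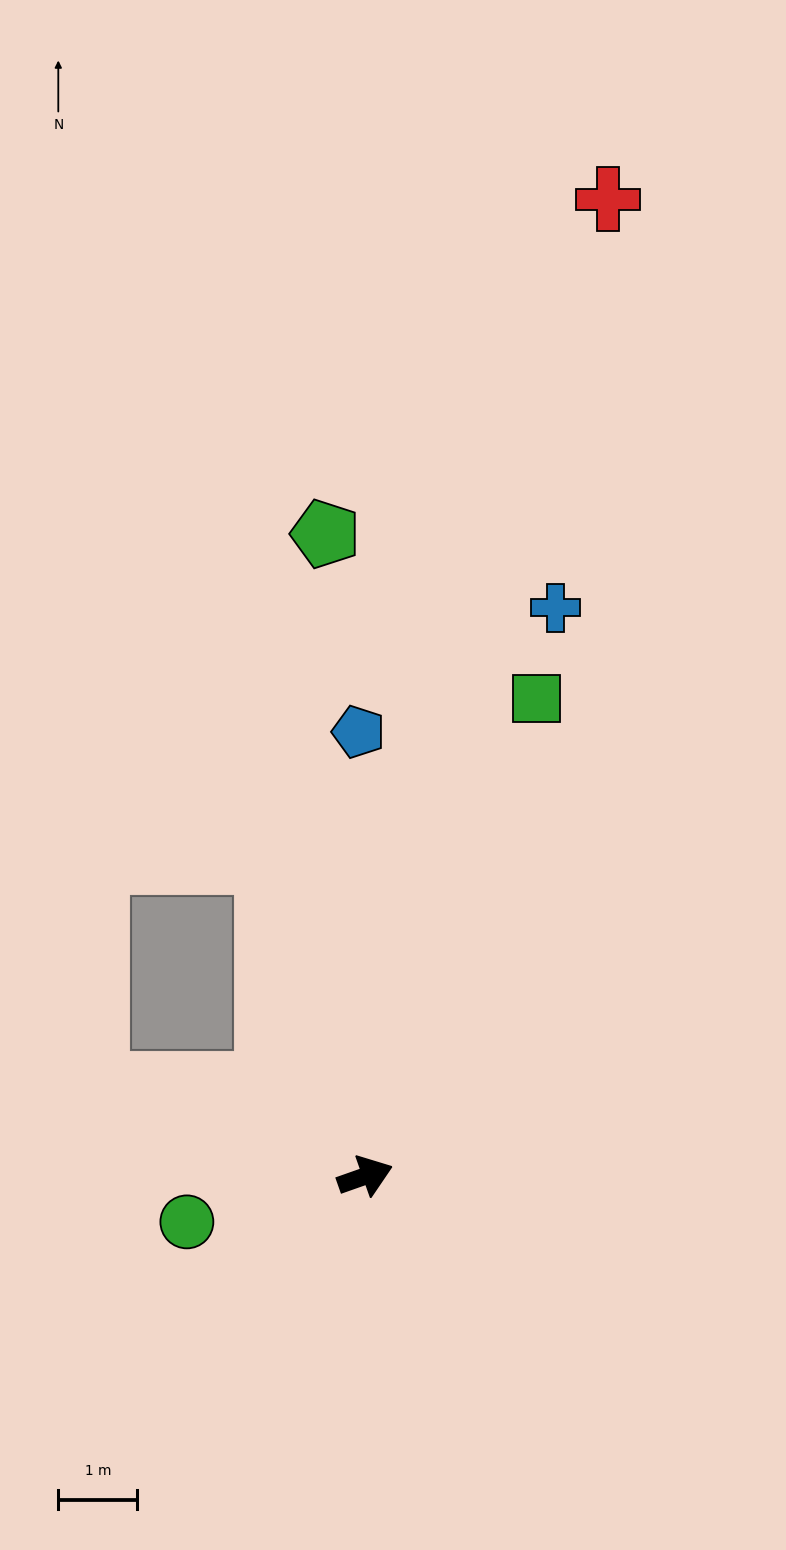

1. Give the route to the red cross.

turn left 57°, forward 12.7 m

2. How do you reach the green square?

turn left 51°, forward 6.4 m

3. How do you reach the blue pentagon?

turn left 71°, forward 5.6 m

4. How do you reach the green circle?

turn left 175°, forward 2.3 m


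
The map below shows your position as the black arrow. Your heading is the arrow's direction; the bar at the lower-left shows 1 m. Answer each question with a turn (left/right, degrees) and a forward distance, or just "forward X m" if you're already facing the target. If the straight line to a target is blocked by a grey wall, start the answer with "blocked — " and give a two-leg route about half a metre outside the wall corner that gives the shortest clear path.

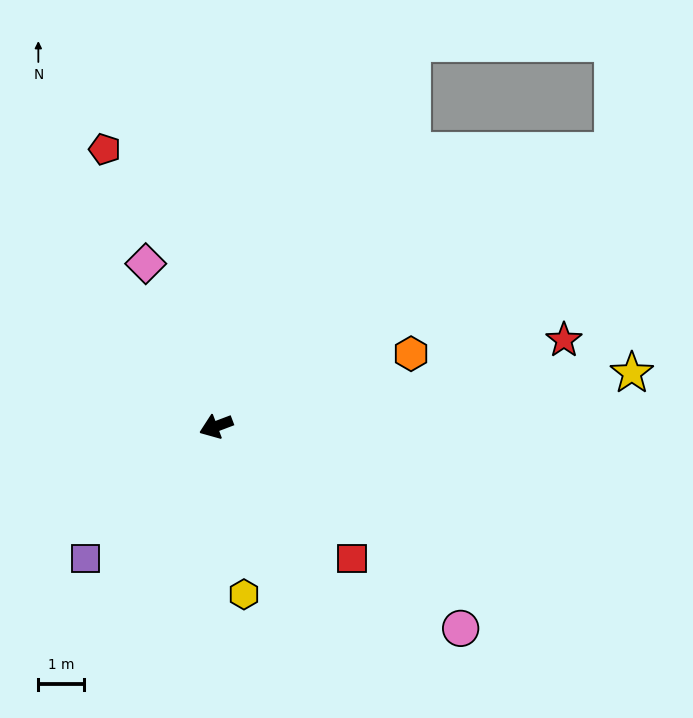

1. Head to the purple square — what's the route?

turn left 25°, forward 4.1 m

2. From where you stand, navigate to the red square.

turn left 115°, forward 4.1 m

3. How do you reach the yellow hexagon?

turn left 79°, forward 3.7 m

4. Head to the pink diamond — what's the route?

turn right 87°, forward 3.9 m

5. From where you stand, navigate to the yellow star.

turn left 167°, forward 9.2 m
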